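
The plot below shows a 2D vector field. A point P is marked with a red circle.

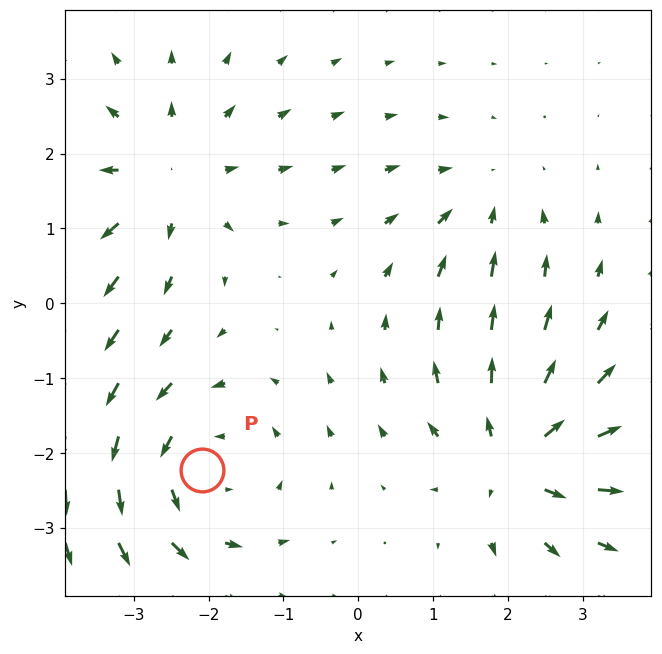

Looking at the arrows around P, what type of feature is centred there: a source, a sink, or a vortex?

At P (-2.1, -2.2) the arrows circulate counterclockwise. Divergence ≈0, curl about +4 — near-zero divergence with nonzero curl is a vortex.

vortex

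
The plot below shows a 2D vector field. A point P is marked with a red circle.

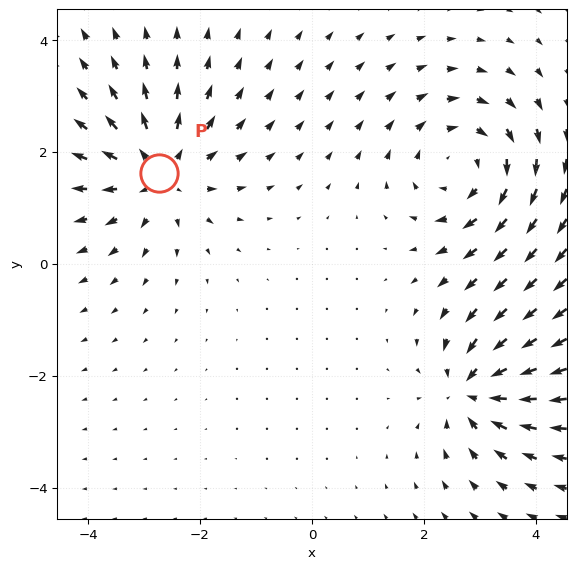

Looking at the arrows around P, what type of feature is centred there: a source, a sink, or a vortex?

source

At P (-2.7, 1.6) the arrows spread outward. Divergence about +4, curl ≈0 — positive divergence with near-zero curl is a source.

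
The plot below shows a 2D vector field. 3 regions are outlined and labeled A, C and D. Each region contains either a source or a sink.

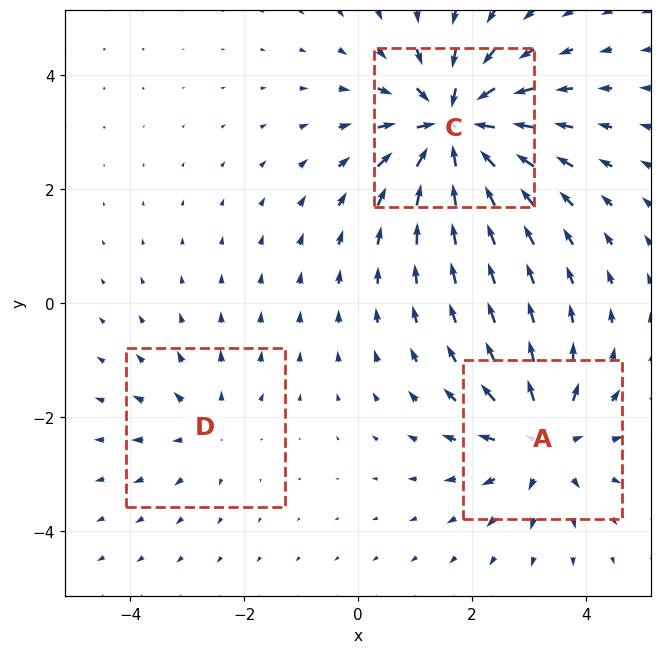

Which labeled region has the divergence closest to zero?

Divergence at each region's feature centre — A: about +4, C: about -6, D: about +2. Region D is closest to zero.

D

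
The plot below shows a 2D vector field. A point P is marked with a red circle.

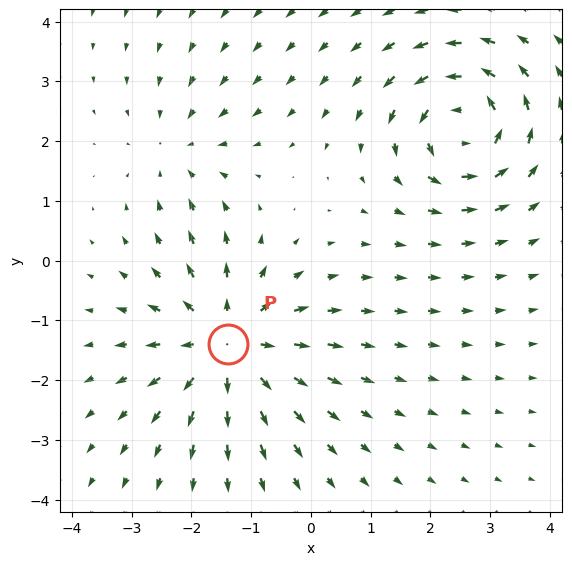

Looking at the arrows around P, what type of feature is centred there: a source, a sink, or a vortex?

source

At P (-1.4, -1.4) the arrows spread outward. Divergence about +5, curl ≈0 — positive divergence with near-zero curl is a source.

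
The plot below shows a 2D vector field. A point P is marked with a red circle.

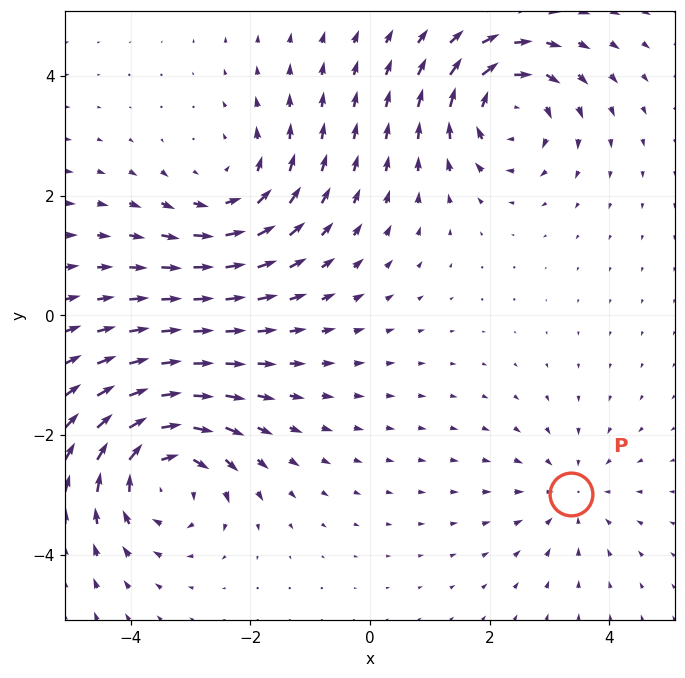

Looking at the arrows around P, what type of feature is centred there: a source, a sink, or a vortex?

At P (3.4, -3.0) the arrows converge inward. Divergence about -3, curl ≈0 — negative divergence with near-zero curl is a sink.

sink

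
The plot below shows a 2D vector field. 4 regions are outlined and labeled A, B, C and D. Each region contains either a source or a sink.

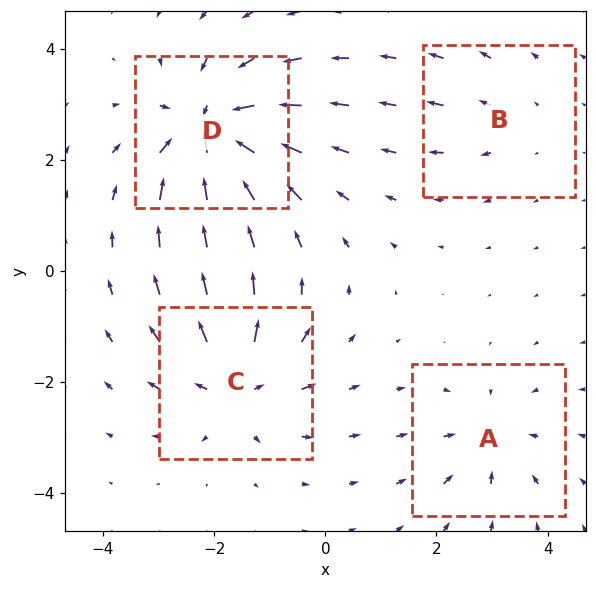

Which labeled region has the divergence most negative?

D

Divergence at each region's feature centre — A: about -4, B: about +2, C: about +6, D: about -7. Region D is most negative.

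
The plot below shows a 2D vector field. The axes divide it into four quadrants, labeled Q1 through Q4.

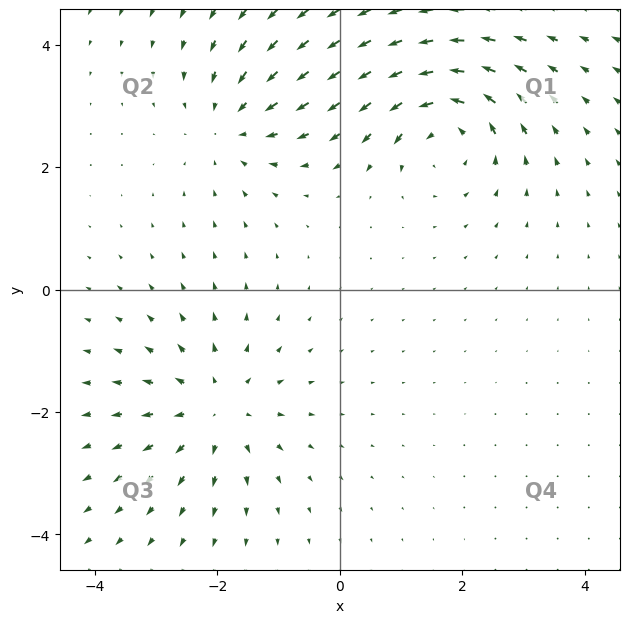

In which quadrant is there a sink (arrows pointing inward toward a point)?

Q2

The sink sits at approximately (-1.8, 2.7), which lies in quadrant Q2. The divergence there is about -3, negative as expected for a sink.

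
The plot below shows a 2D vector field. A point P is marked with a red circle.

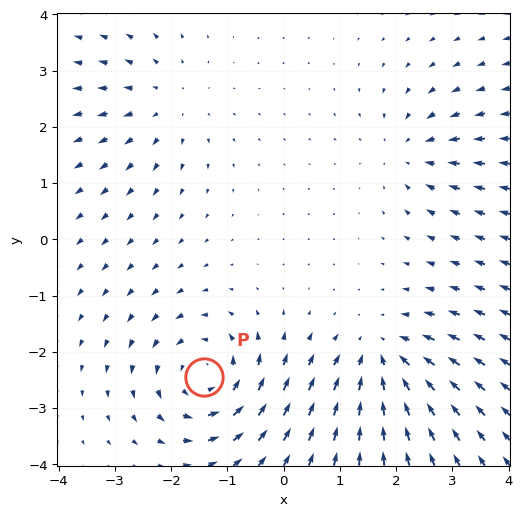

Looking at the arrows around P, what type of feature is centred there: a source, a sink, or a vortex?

At P (-1.4, -2.4) the arrows circulate counterclockwise. Divergence ≈0, curl about +6 — near-zero divergence with nonzero curl is a vortex.

vortex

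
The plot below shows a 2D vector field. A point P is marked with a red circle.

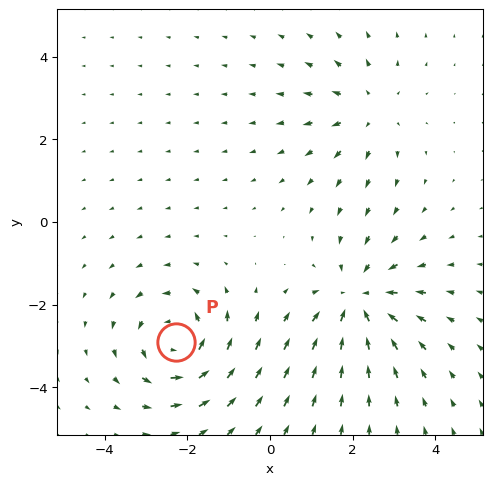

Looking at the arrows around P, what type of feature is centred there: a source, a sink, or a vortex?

At P (-2.3, -2.9) the arrows circulate counterclockwise. Divergence ≈0, curl about +4 — near-zero divergence with nonzero curl is a vortex.

vortex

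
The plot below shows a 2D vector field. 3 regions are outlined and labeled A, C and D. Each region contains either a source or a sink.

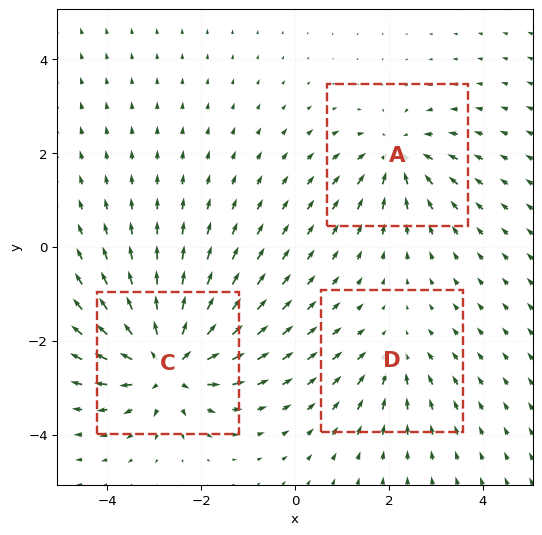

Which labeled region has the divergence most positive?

C

Divergence at each region's feature centre — A: about -4, C: about +6, D: about -2. Region C is most positive.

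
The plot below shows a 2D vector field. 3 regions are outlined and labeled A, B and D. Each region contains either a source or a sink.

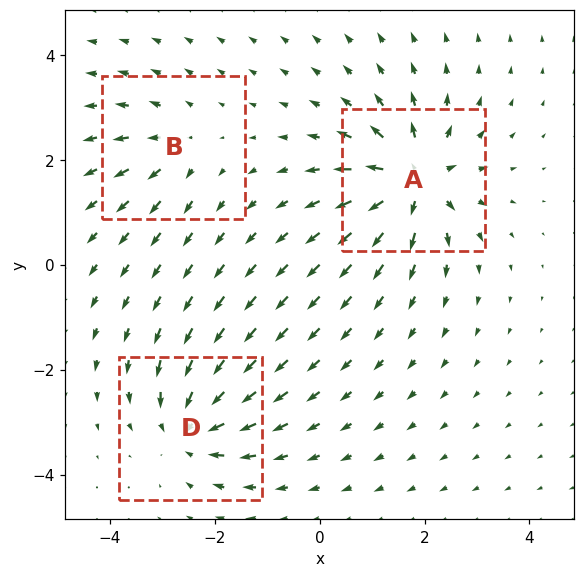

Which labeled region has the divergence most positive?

Divergence at each region's feature centre — A: about +6, B: about +3, D: about -4. Region A is most positive.

A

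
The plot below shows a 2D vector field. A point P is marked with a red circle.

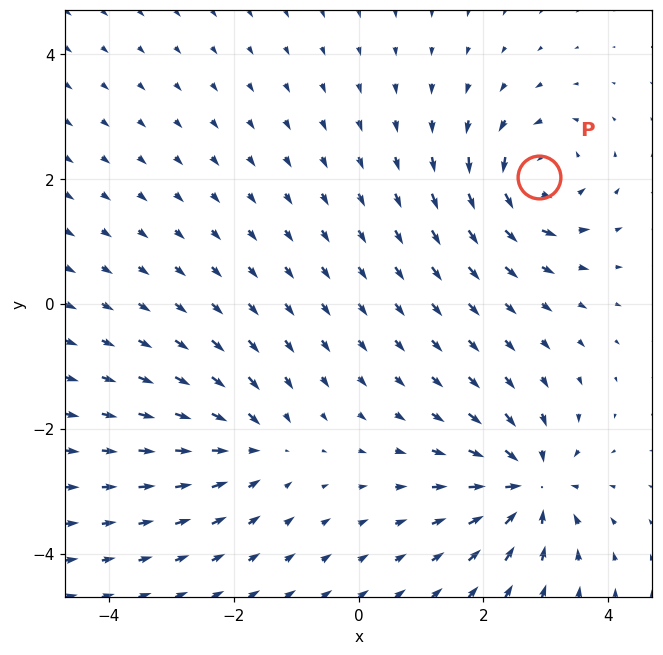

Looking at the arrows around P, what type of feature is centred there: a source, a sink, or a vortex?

vortex

At P (2.9, 2.0) the arrows circulate counterclockwise. Divergence ≈0, curl about +6 — near-zero divergence with nonzero curl is a vortex.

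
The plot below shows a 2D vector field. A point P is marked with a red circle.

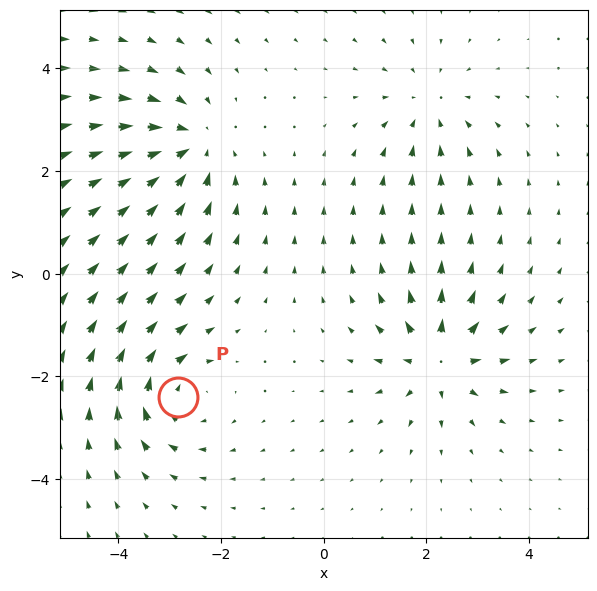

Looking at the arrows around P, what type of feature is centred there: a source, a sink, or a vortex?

At P (-2.8, -2.4) the arrows circulate clockwise. Divergence ≈0, curl about -4 — near-zero divergence with nonzero curl is a vortex.

vortex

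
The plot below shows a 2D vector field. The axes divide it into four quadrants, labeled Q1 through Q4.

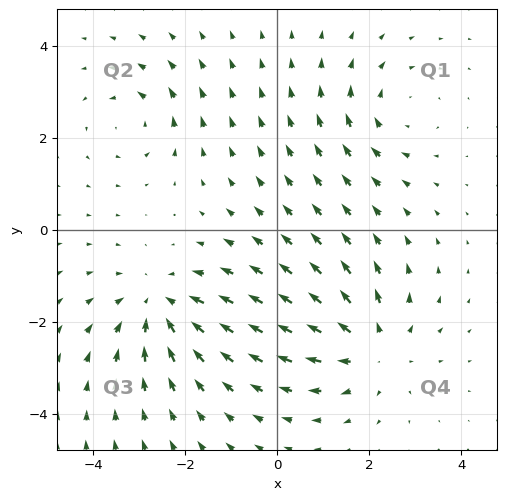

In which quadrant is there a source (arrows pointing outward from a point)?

The source sits at approximately (2.1, -2.6), which lies in quadrant Q4. The divergence there is about +4, positive as expected for a source.

Q4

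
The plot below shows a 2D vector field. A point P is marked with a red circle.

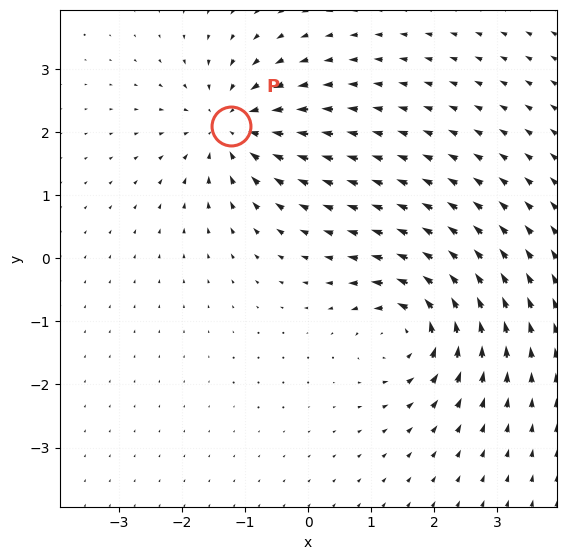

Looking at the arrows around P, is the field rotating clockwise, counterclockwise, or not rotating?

not rotating

Near P at (-1.2, 2.1) the arrows show no circulation. The curl there is ≈0.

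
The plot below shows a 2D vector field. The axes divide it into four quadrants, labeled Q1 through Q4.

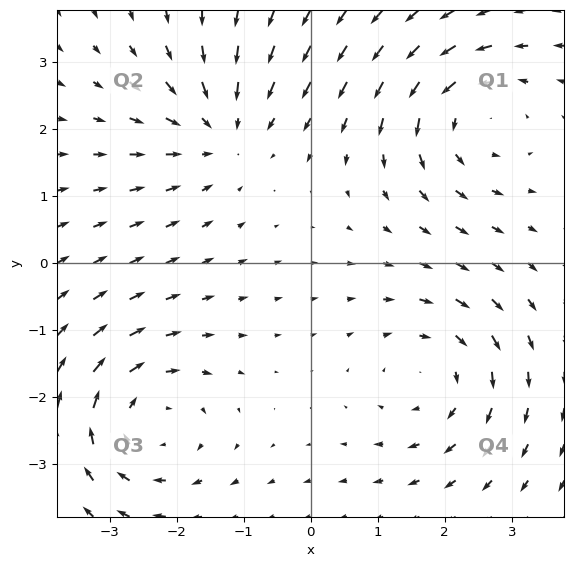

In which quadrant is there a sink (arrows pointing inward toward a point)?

Q2

The sink sits at approximately (-1.3, 2.0), which lies in quadrant Q2. The divergence there is about -4, negative as expected for a sink.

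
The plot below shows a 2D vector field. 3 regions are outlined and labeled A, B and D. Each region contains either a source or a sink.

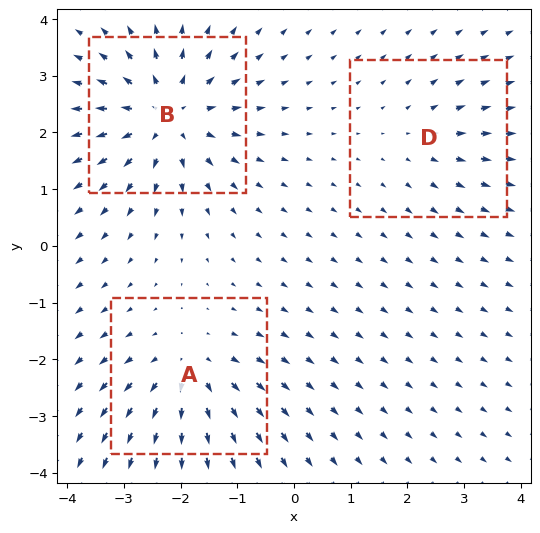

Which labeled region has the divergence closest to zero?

D

Divergence at each region's feature centre — A: about +4, B: about +5, D: about +2. Region D is closest to zero.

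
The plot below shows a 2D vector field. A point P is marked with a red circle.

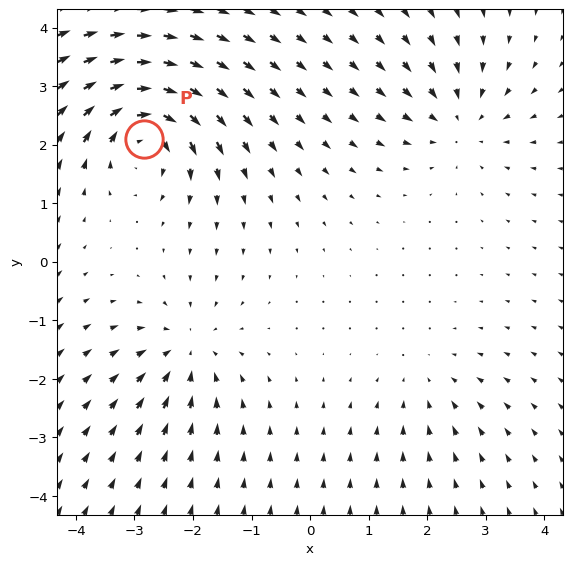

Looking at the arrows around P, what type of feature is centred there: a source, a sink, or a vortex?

vortex

At P (-2.8, 2.1) the arrows circulate clockwise. Divergence ≈0, curl about -7 — near-zero divergence with nonzero curl is a vortex.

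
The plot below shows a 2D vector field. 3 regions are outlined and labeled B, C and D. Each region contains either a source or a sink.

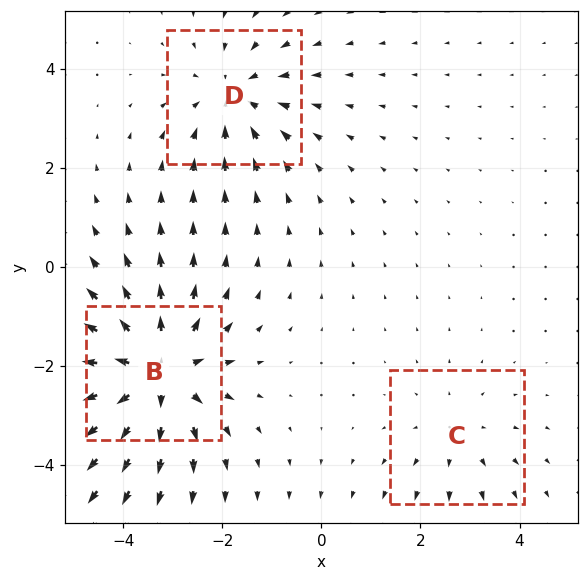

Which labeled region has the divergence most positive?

B

Divergence at each region's feature centre — B: about +4, C: about +2, D: about -3. Region B is most positive.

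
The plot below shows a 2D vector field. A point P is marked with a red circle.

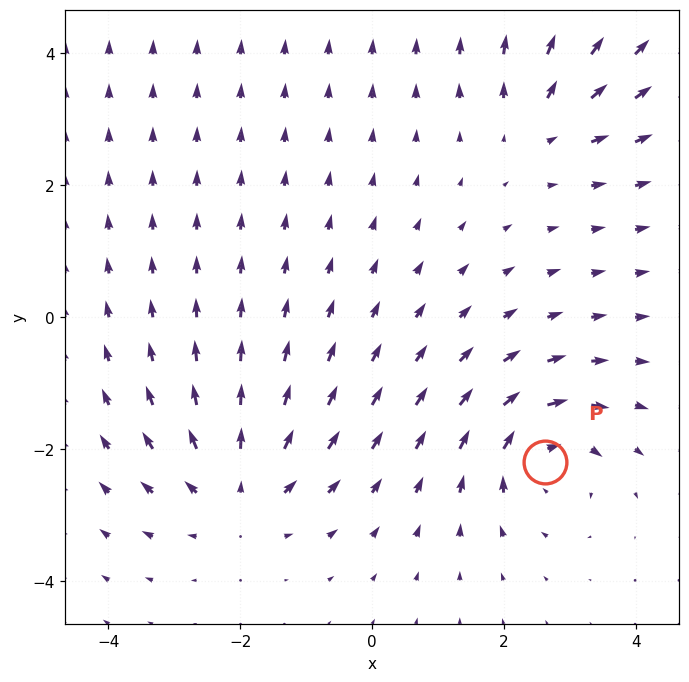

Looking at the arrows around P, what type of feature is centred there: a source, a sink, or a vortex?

vortex

At P (2.6, -2.2) the arrows circulate clockwise. Divergence ≈0, curl about -5 — near-zero divergence with nonzero curl is a vortex.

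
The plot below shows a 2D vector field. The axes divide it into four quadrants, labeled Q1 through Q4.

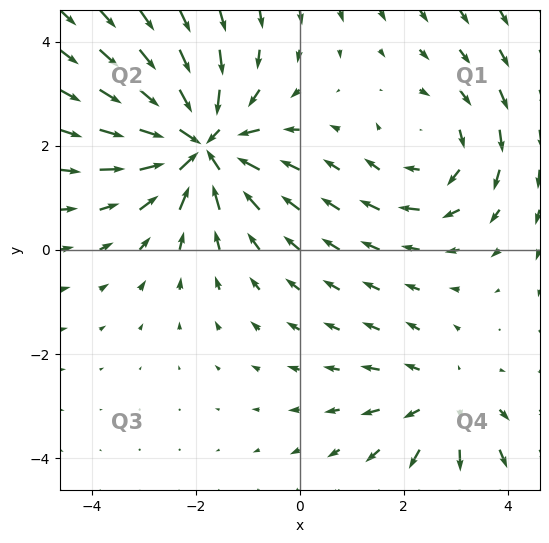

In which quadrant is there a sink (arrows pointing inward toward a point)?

Q2

The sink sits at approximately (-1.9, 2.0), which lies in quadrant Q2. The divergence there is about -5, negative as expected for a sink.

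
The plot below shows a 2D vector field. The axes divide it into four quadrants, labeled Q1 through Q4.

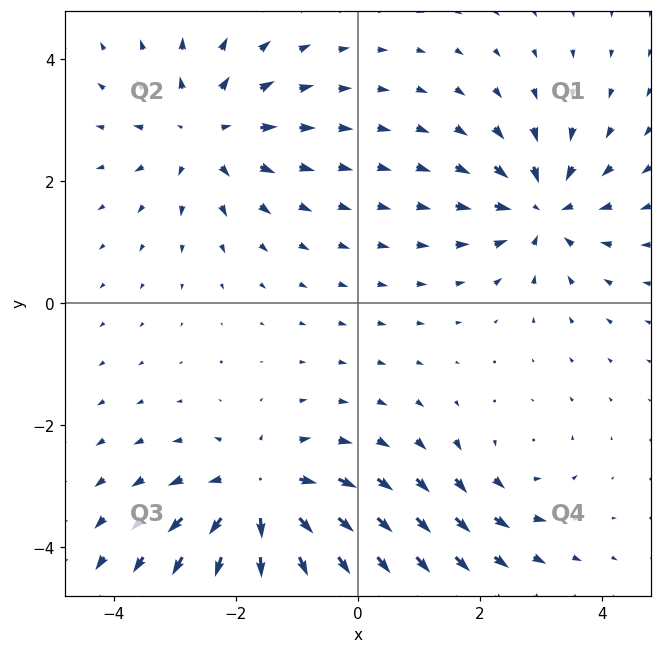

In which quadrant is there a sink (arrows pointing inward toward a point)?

The sink sits at approximately (3.0, 1.6), which lies in quadrant Q1. The divergence there is about -5, negative as expected for a sink.

Q1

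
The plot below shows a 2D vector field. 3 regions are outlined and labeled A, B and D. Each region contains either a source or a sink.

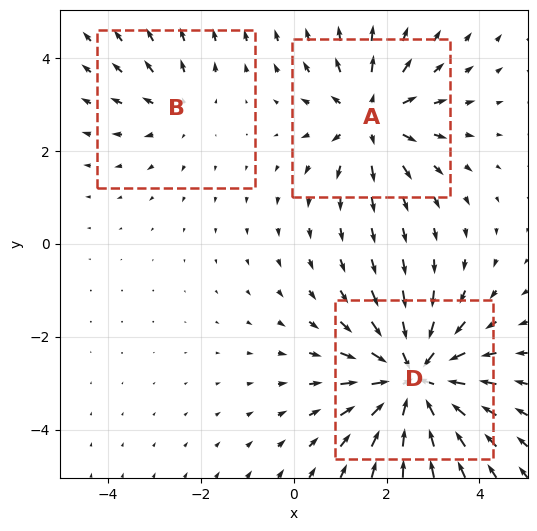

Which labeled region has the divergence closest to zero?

Divergence at each region's feature centre — A: about +4, B: about +2, D: about -5. Region B is closest to zero.

B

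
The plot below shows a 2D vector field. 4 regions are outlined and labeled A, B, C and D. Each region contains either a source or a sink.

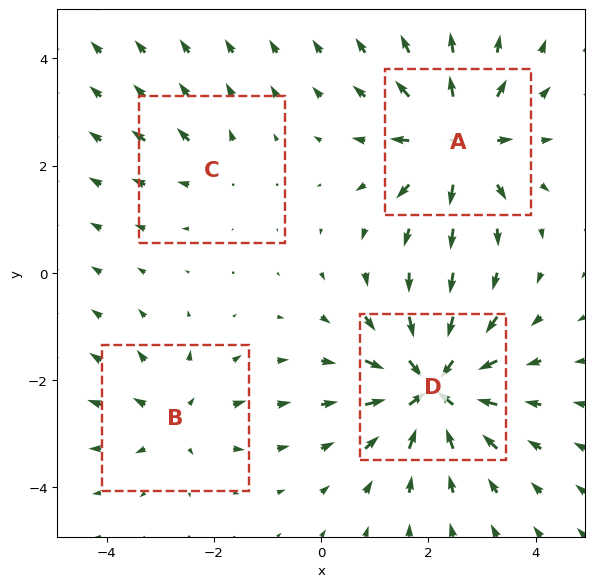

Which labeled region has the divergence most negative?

Divergence at each region's feature centre — A: about +6, B: about +4, C: about +2, D: about -8. Region D is most negative.

D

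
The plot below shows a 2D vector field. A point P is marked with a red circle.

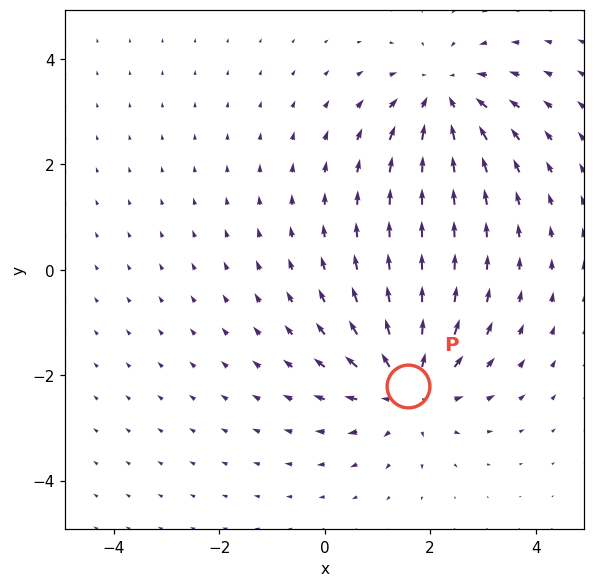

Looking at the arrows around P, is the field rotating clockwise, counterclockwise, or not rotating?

Near P at (1.6, -2.2) the arrows show no circulation. The curl there is ≈0.

not rotating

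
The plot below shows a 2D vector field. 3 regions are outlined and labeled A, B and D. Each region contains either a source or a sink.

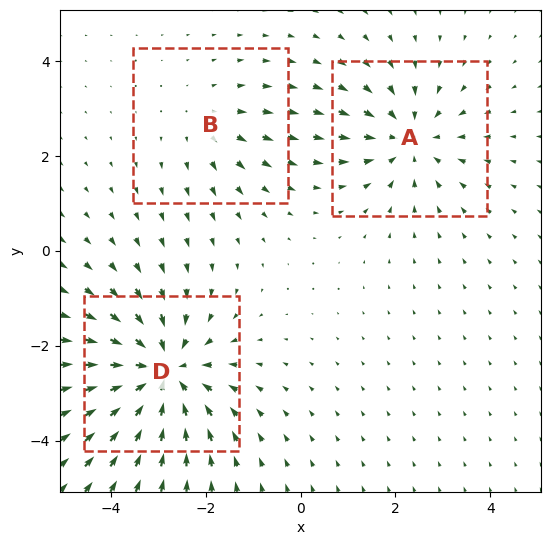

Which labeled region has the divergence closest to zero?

B

Divergence at each region's feature centre — A: about -3, B: about +2, D: about -4. Region B is closest to zero.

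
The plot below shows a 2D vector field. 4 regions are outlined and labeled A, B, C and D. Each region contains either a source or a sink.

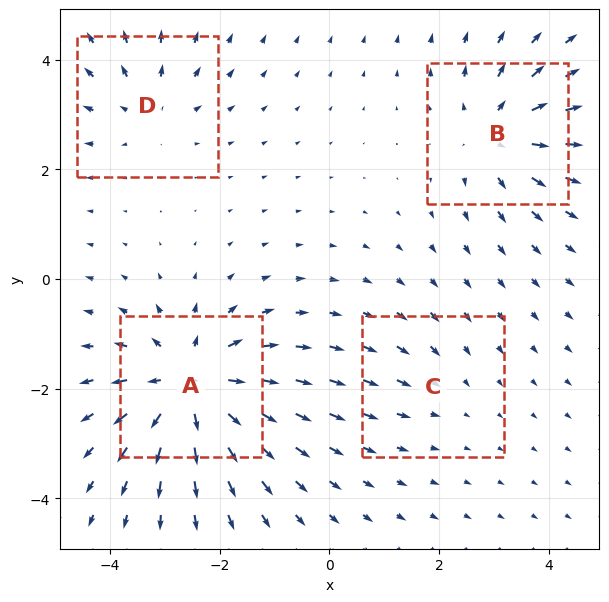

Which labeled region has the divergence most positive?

Divergence at each region's feature centre — A: about +7, B: about +5, C: about -2, D: about +4. Region A is most positive.

A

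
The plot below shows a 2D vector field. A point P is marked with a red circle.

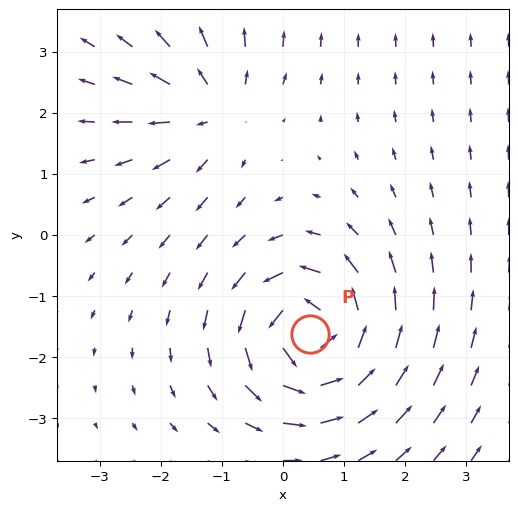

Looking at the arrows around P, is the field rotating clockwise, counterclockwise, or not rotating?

counterclockwise

Near P at (0.4, -1.6) the arrows circulate counterclockwise. The curl (z-component) there is about +7; positive curl means counterclockwise rotation.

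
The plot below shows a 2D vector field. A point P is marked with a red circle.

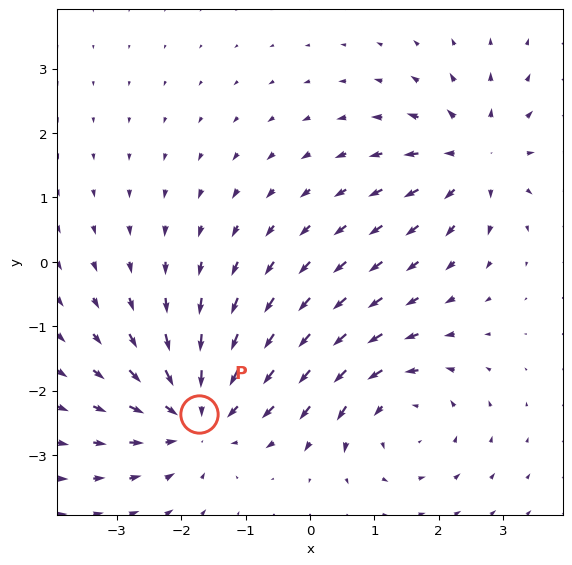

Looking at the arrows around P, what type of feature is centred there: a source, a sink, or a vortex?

At P (-1.7, -2.4) the arrows converge inward. Divergence about -4, curl ≈0 — negative divergence with near-zero curl is a sink.

sink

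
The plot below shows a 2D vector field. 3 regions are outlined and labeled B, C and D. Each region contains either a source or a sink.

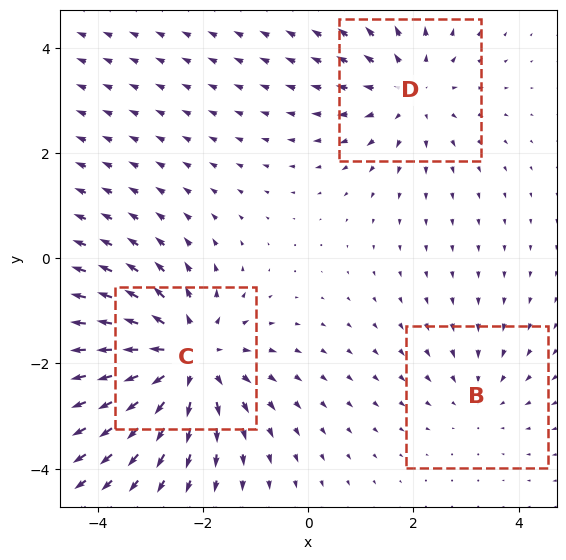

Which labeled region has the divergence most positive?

Divergence at each region's feature centre — B: about -2, C: about +4, D: about +3. Region C is most positive.

C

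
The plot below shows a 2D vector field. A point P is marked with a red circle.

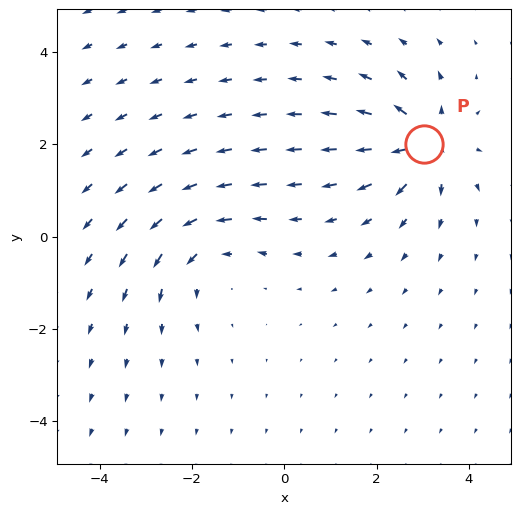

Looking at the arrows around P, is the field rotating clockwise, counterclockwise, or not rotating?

Near P at (3.0, 2.0) the arrows show no circulation. The curl there is ≈0.

not rotating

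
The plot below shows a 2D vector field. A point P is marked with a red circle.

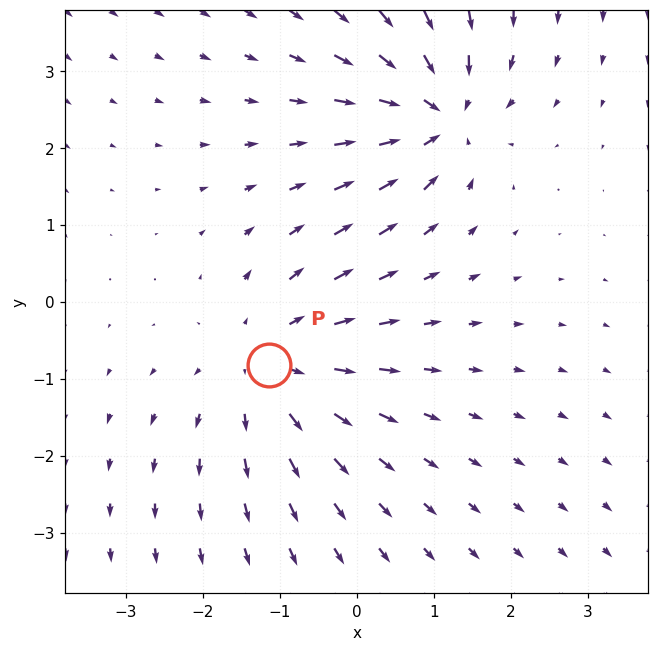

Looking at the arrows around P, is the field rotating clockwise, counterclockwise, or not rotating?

Near P at (-1.1, -0.8) the arrows show no circulation. The curl there is ≈0.

not rotating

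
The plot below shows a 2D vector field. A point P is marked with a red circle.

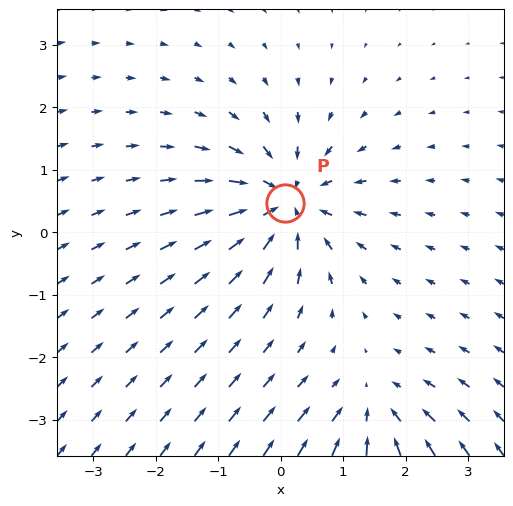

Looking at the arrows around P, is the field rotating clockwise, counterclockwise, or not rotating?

not rotating

Near P at (0.1, 0.5) the arrows show no circulation. The curl there is ≈0.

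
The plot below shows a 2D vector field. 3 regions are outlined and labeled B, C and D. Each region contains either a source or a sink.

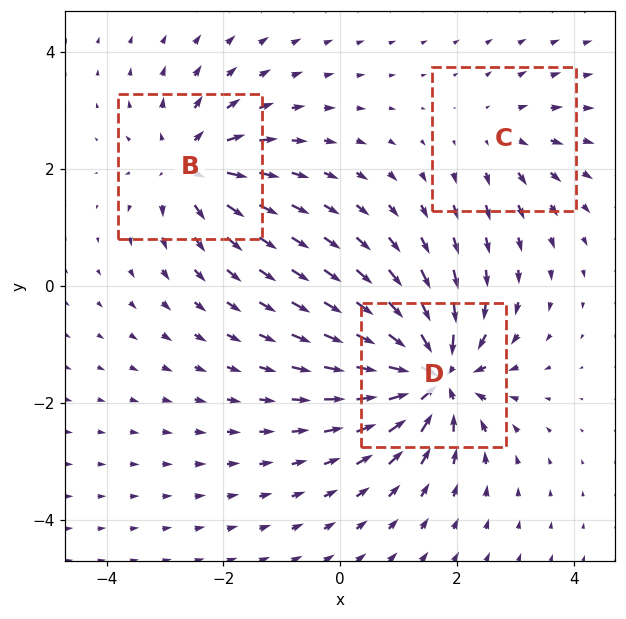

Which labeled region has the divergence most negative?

D

Divergence at each region's feature centre — B: about +4, C: about +2, D: about -7. Region D is most negative.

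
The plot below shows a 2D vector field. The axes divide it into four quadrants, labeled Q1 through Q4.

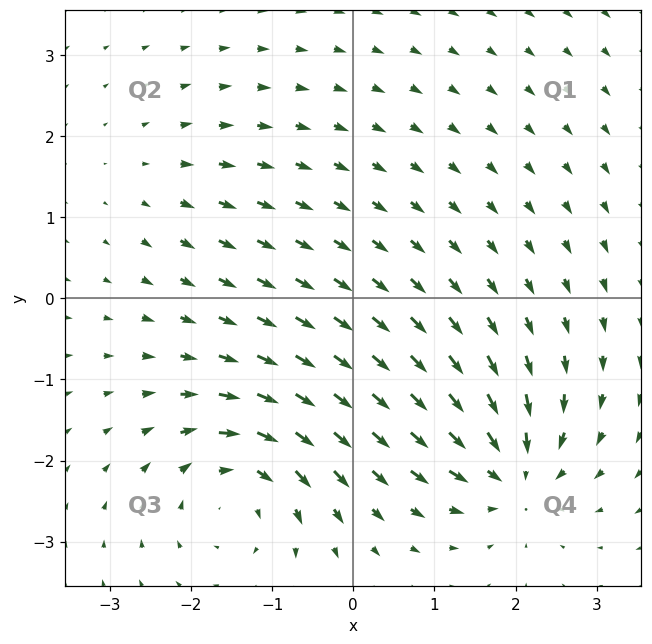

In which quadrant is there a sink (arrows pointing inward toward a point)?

The sink sits at approximately (2.0, -2.1), which lies in quadrant Q4. The divergence there is about -6, negative as expected for a sink.

Q4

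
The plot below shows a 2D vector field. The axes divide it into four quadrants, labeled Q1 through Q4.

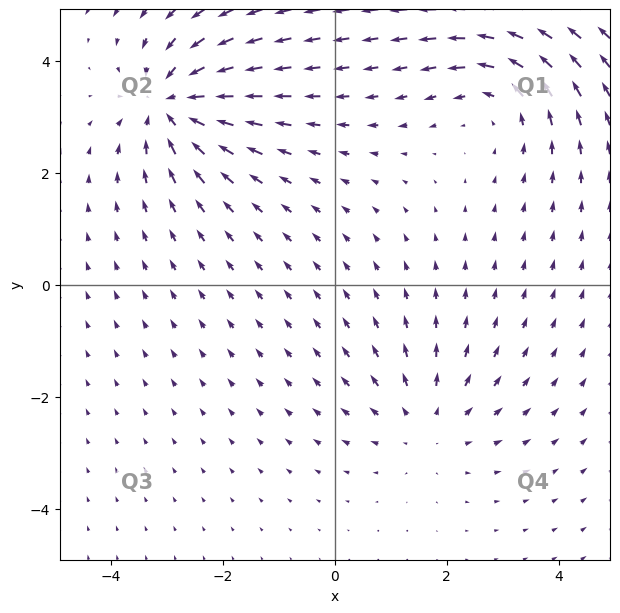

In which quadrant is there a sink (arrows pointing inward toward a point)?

The sink sits at approximately (-2.9, 3.2), which lies in quadrant Q2. The divergence there is about -6, negative as expected for a sink.

Q2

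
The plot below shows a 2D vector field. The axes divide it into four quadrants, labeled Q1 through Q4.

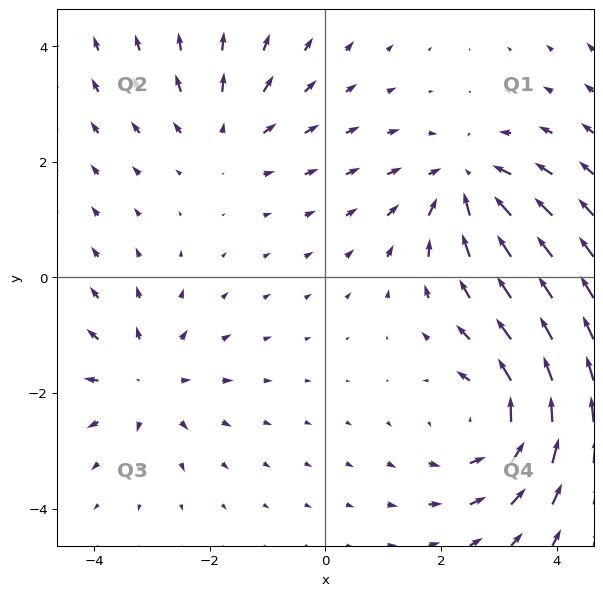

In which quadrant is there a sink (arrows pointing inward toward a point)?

The sink sits at approximately (2.4, 1.6), which lies in quadrant Q1. The divergence there is about -4, negative as expected for a sink.

Q1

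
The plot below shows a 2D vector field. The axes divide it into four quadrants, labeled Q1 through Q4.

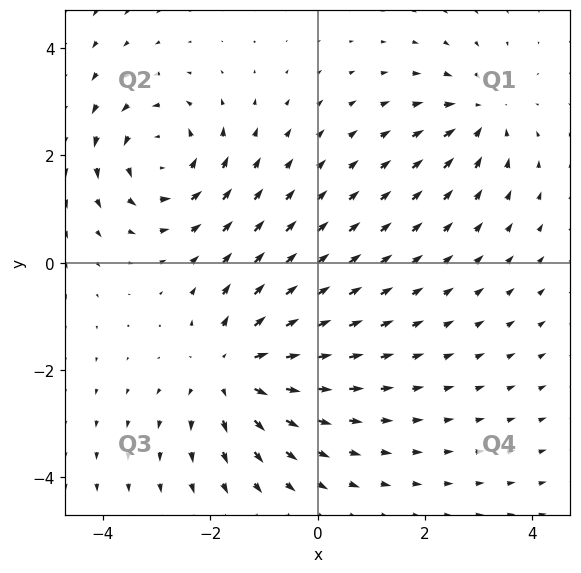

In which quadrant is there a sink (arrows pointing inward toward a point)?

Q1

The sink sits at approximately (3.0, 2.8), which lies in quadrant Q1. The divergence there is about -3, negative as expected for a sink.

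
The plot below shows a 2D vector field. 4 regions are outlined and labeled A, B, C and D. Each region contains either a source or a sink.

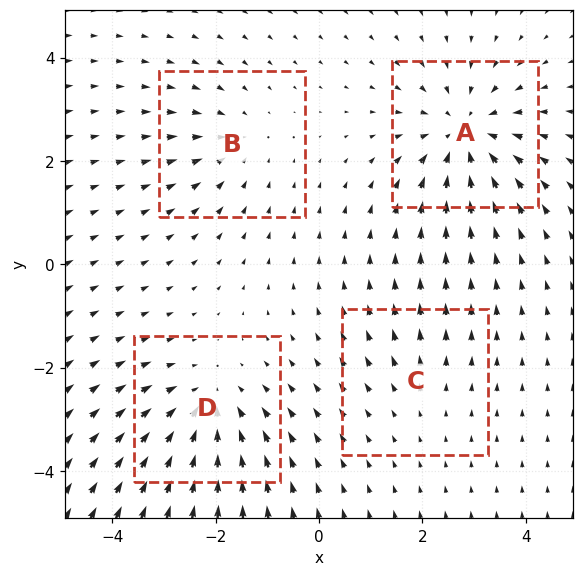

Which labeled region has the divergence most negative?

A

Divergence at each region's feature centre — A: about -6, B: about -3, C: about +2, D: about -4. Region A is most negative.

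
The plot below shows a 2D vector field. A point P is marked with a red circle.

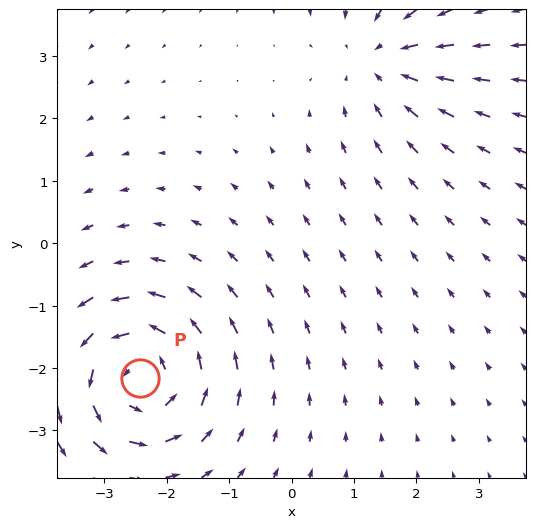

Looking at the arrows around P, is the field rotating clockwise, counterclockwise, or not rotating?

Near P at (-2.4, -2.2) the arrows circulate counterclockwise. The curl (z-component) there is about +5; positive curl means counterclockwise rotation.

counterclockwise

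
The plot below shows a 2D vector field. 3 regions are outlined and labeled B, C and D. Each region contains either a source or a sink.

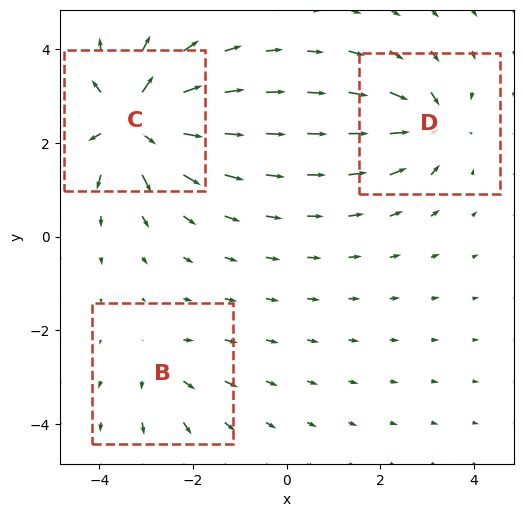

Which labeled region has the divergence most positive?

C

Divergence at each region's feature centre — B: about +3, C: about +7, D: about -4. Region C is most positive.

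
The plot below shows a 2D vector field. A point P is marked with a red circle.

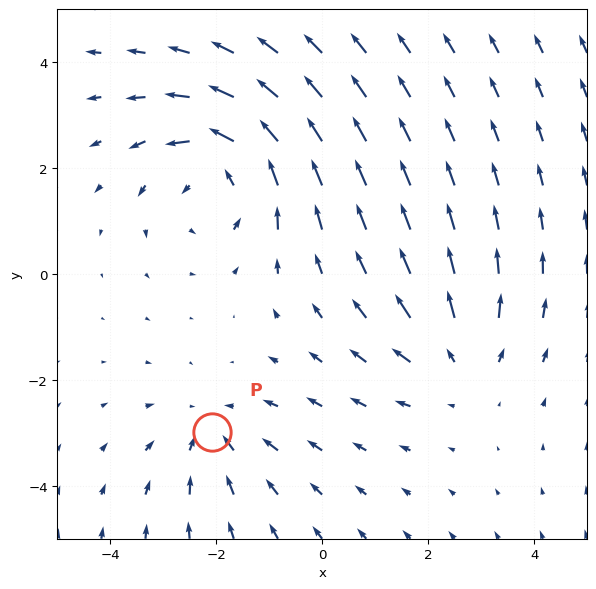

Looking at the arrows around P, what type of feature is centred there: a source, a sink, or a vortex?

At P (-2.1, -3.0) the arrows converge inward. Divergence about -3, curl ≈0 — negative divergence with near-zero curl is a sink.

sink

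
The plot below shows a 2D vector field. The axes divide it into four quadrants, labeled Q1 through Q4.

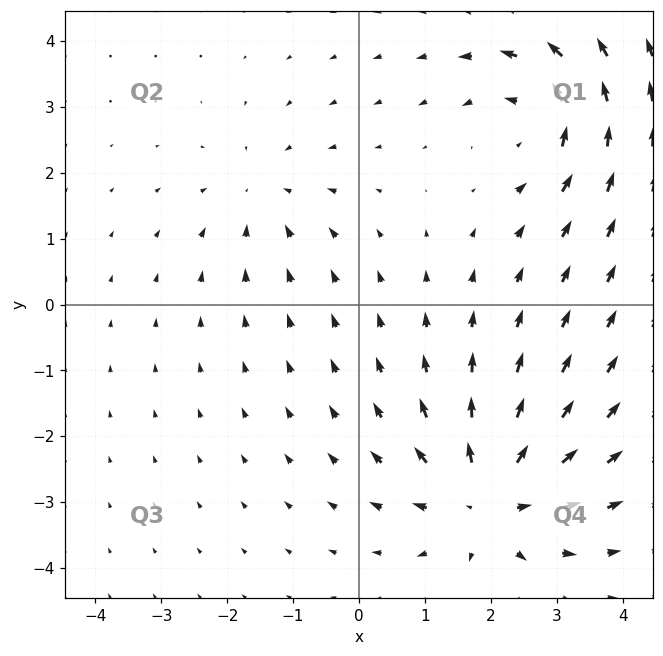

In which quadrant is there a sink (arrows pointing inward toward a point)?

The sink sits at approximately (-1.5, 1.7), which lies in quadrant Q2. The divergence there is about -2, negative as expected for a sink.

Q2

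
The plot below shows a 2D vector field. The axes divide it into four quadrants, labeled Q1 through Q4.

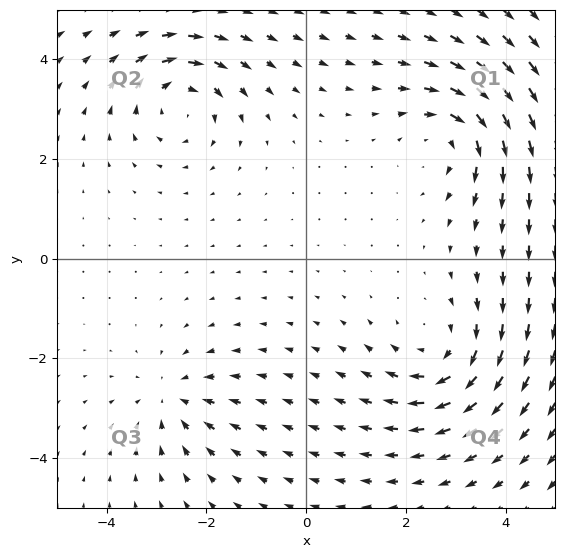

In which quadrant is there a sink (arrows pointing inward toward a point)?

The sink sits at approximately (-2.7, -2.8), which lies in quadrant Q3. The divergence there is about -4, negative as expected for a sink.

Q3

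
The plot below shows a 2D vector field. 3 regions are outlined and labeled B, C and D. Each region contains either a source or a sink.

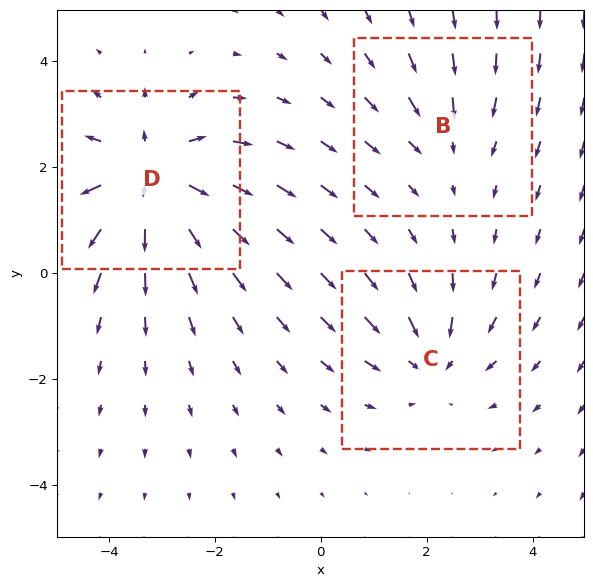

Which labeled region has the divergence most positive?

D

Divergence at each region's feature centre — B: about -2, C: about -3, D: about +5. Region D is most positive.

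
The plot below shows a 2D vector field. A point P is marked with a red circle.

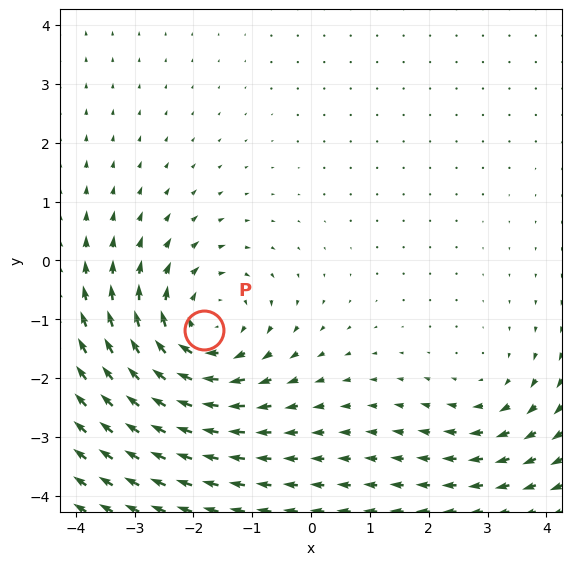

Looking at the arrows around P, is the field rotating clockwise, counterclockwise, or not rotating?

Near P at (-1.8, -1.2) the arrows circulate clockwise. The curl (z-component) there is about -4; negative curl means clockwise rotation.

clockwise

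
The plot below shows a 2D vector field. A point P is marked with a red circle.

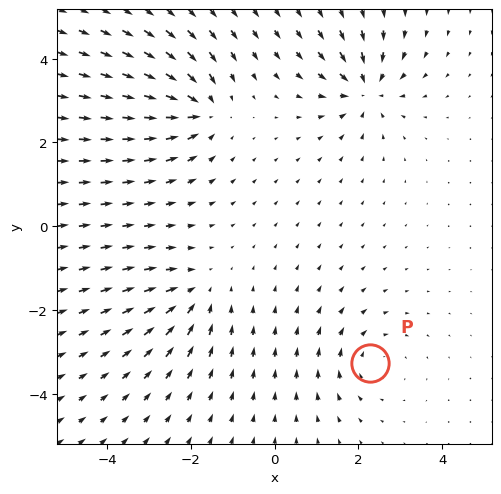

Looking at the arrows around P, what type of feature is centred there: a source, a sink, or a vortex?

At P (2.3, -3.3) the arrows circulate clockwise. Divergence ≈0, curl about -3 — near-zero divergence with nonzero curl is a vortex.

vortex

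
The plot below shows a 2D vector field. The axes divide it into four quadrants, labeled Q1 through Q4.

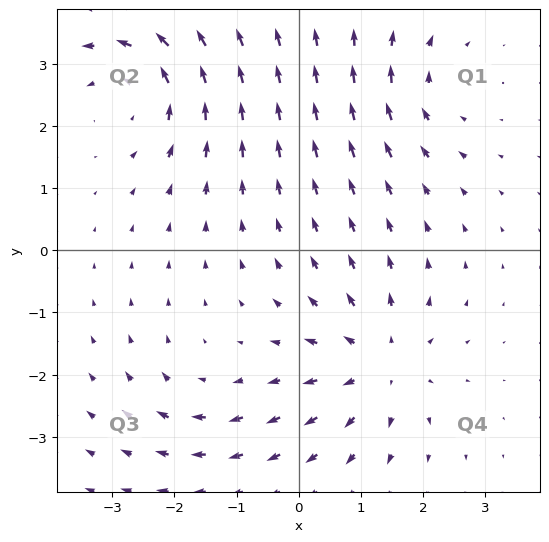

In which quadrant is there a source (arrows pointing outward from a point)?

The source sits at approximately (1.3, -1.8), which lies in quadrant Q4. The divergence there is about +5, positive as expected for a source.

Q4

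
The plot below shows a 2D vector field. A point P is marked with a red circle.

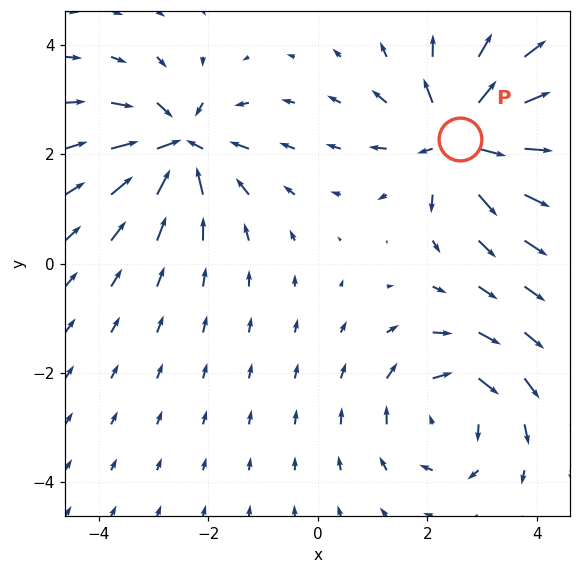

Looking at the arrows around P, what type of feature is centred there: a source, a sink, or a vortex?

At P (2.6, 2.3) the arrows spread outward. Divergence about +5, curl ≈0 — positive divergence with near-zero curl is a source.

source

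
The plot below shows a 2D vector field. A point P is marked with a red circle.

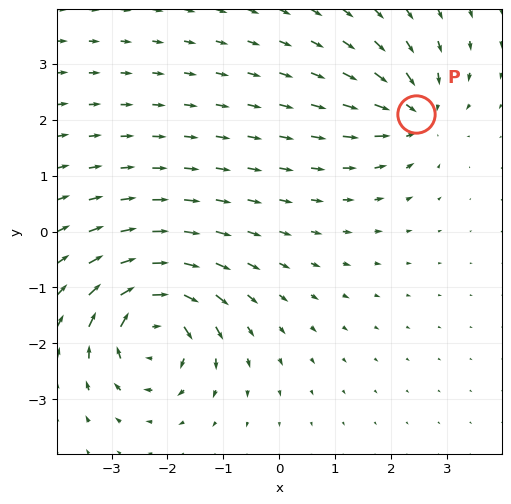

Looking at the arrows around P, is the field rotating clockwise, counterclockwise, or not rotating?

not rotating

Near P at (2.4, 2.1) the arrows show no circulation. The curl there is ≈0.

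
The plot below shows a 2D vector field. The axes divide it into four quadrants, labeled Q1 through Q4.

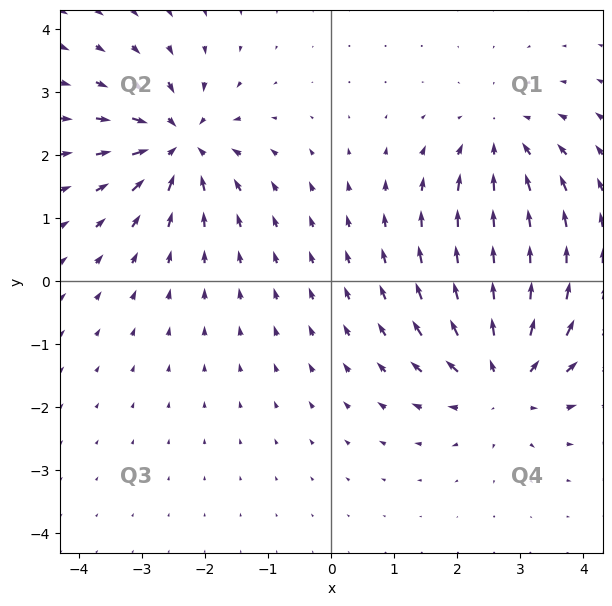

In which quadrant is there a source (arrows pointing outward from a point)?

The source sits at approximately (2.7, -1.5), which lies in quadrant Q4. The divergence there is about +5, positive as expected for a source.

Q4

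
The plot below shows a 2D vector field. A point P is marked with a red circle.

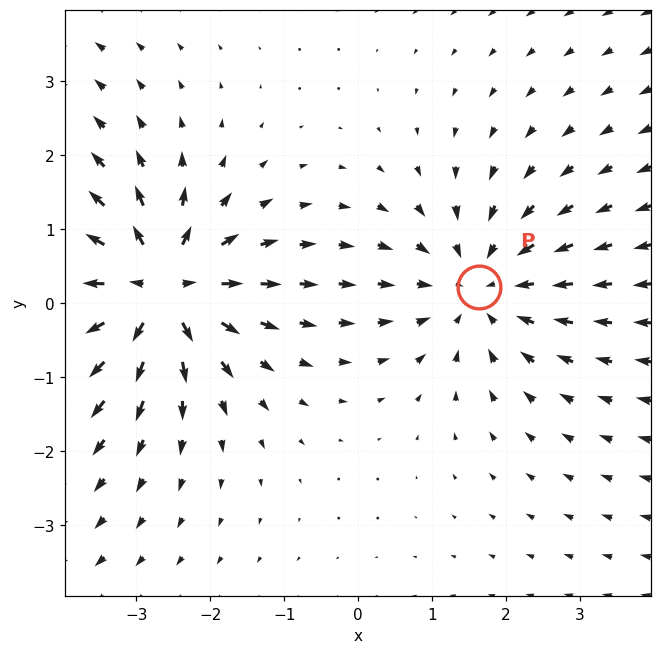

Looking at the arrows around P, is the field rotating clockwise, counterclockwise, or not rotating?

Near P at (1.6, 0.2) the arrows show no circulation. The curl there is ≈0.

not rotating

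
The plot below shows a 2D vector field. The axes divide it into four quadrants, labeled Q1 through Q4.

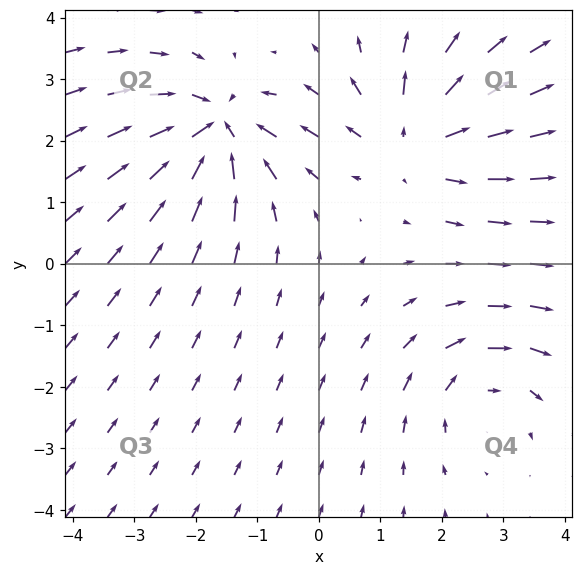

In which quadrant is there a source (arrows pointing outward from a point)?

Q1

The source sits at approximately (1.5, 2.0), which lies in quadrant Q1. The divergence there is about +3, positive as expected for a source.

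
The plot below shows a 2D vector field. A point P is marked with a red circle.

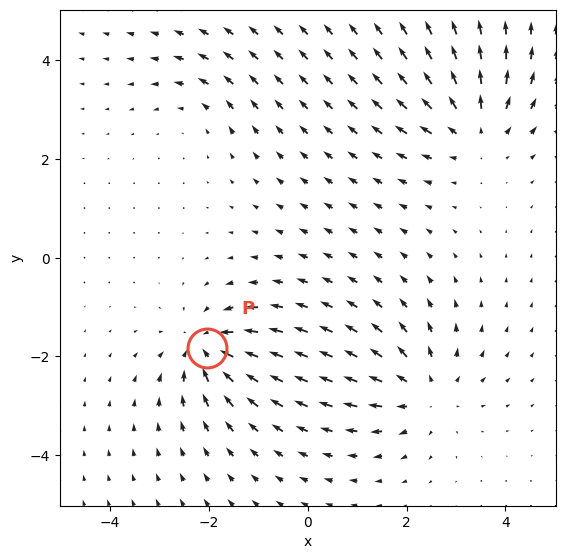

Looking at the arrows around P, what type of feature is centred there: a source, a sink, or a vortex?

At P (-2.0, -1.8) the arrows converge inward. Divergence about -6, curl ≈0 — negative divergence with near-zero curl is a sink.

sink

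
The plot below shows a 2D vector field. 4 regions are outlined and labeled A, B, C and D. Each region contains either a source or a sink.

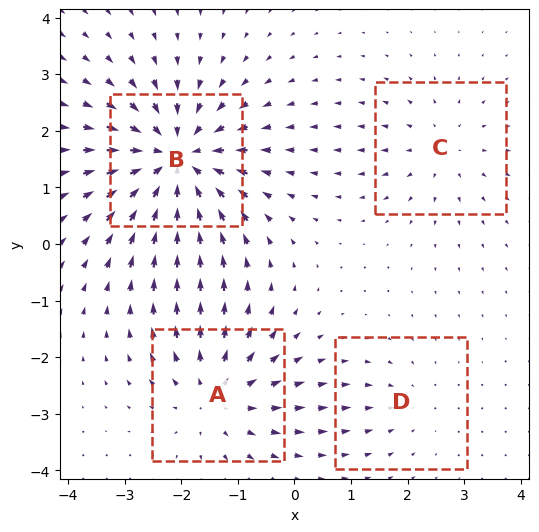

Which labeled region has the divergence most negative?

Divergence at each region's feature centre — A: about +5, B: about -7, C: about +3, D: about -2. Region B is most negative.

B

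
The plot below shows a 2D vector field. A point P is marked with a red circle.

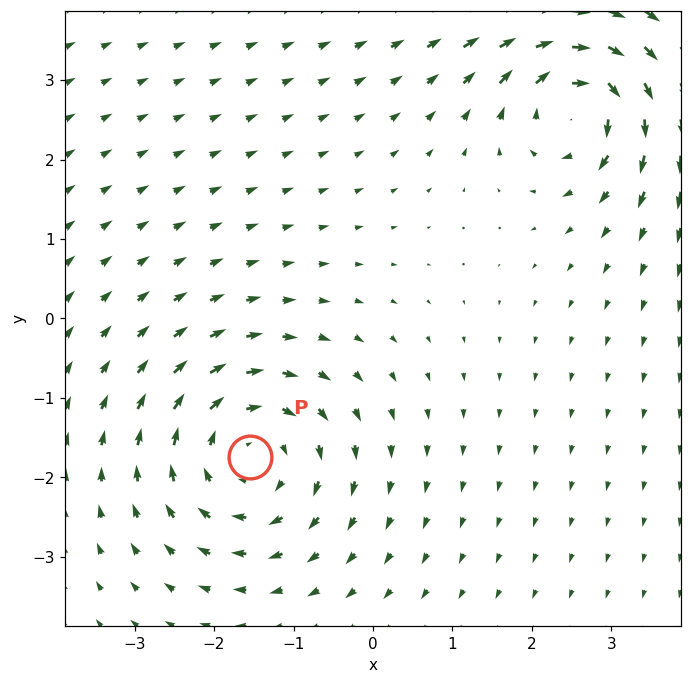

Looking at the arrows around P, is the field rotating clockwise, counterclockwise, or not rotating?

clockwise

Near P at (-1.5, -1.7) the arrows circulate clockwise. The curl (z-component) there is about -3; negative curl means clockwise rotation.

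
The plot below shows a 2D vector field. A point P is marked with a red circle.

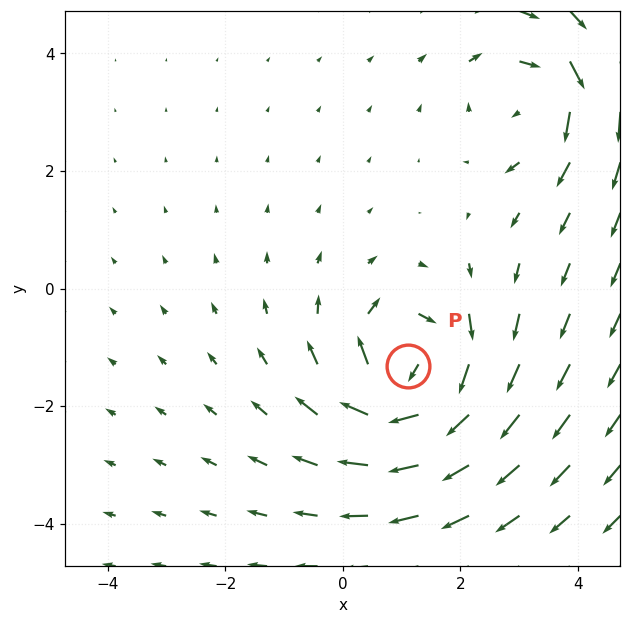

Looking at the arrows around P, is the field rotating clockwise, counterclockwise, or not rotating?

clockwise

Near P at (1.1, -1.3) the arrows circulate clockwise. The curl (z-component) there is about -7; negative curl means clockwise rotation.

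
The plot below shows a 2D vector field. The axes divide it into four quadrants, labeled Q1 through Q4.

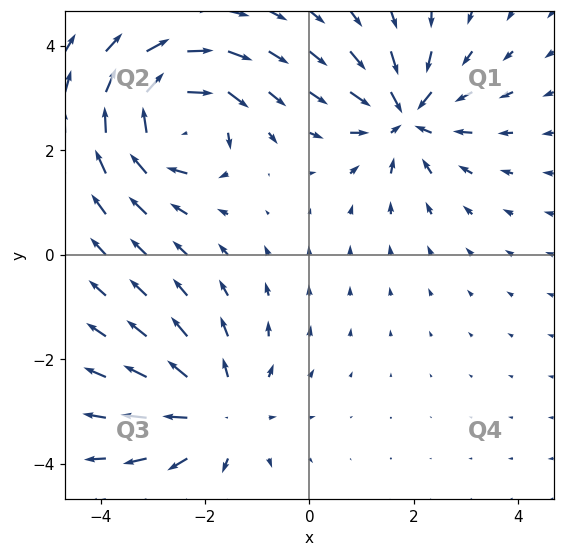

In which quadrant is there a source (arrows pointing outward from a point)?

The source sits at approximately (-1.8, -3.0), which lies in quadrant Q3. The divergence there is about +4, positive as expected for a source.

Q3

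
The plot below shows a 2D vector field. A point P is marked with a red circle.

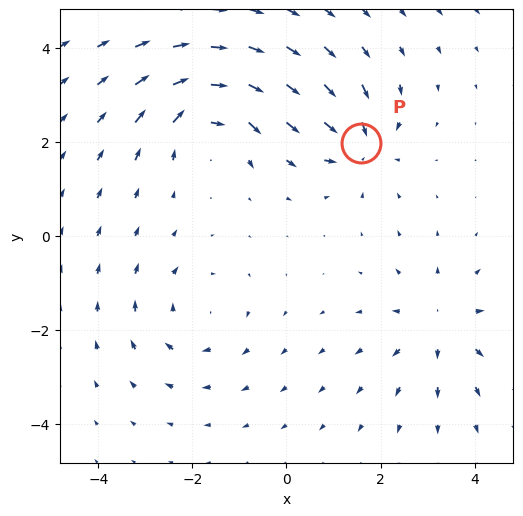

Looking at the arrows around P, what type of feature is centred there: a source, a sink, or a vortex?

At P (1.6, 2.0) the arrows converge inward. Divergence about -5, curl ≈0 — negative divergence with near-zero curl is a sink.

sink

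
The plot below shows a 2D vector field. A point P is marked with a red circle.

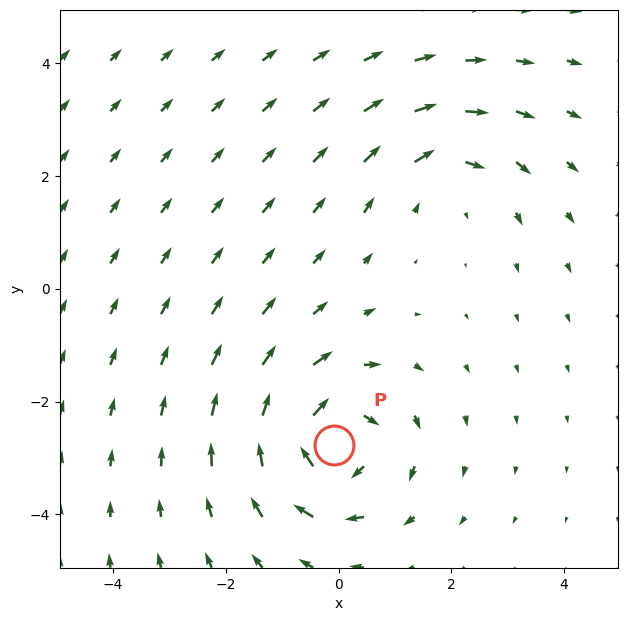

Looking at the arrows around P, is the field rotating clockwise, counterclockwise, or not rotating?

Near P at (-0.1, -2.8) the arrows circulate clockwise. The curl (z-component) there is about -5; negative curl means clockwise rotation.

clockwise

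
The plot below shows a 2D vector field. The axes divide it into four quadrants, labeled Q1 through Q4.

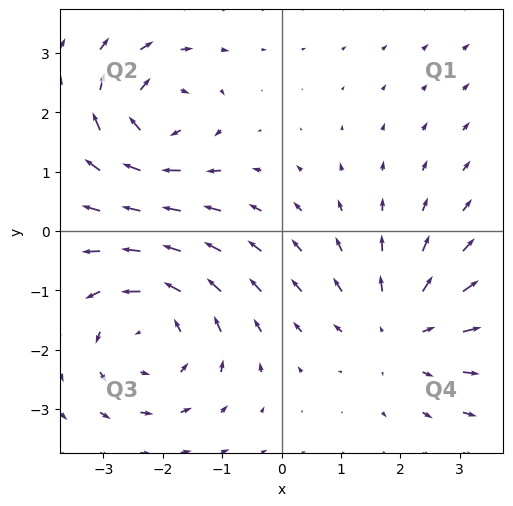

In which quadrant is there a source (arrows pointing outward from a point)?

Q4

The source sits at approximately (2.0, -1.7), which lies in quadrant Q4. The divergence there is about +3, positive as expected for a source.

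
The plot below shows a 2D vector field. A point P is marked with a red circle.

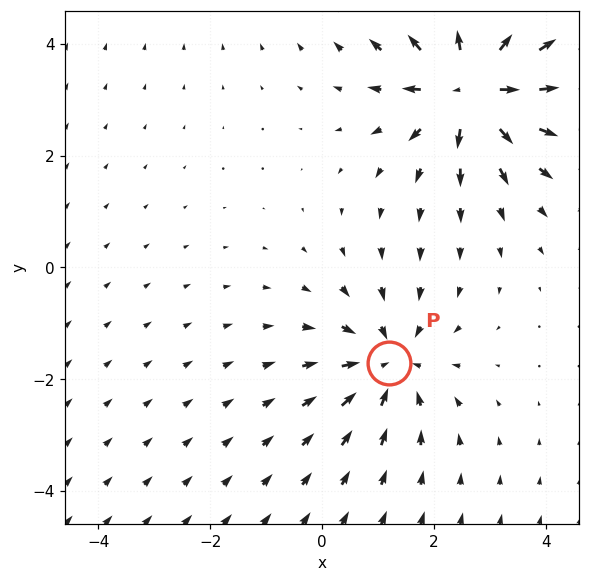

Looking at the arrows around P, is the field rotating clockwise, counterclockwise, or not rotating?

Near P at (1.2, -1.7) the arrows show no circulation. The curl there is ≈0.

not rotating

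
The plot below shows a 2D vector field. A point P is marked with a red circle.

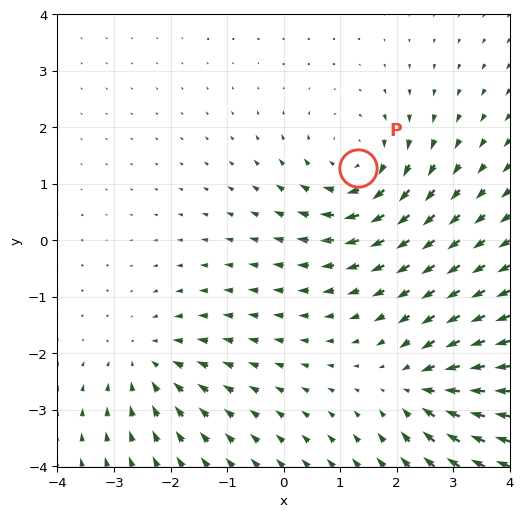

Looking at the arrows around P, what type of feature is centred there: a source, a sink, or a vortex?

vortex

At P (1.3, 1.3) the arrows circulate clockwise. Divergence ≈0, curl about -4 — near-zero divergence with nonzero curl is a vortex.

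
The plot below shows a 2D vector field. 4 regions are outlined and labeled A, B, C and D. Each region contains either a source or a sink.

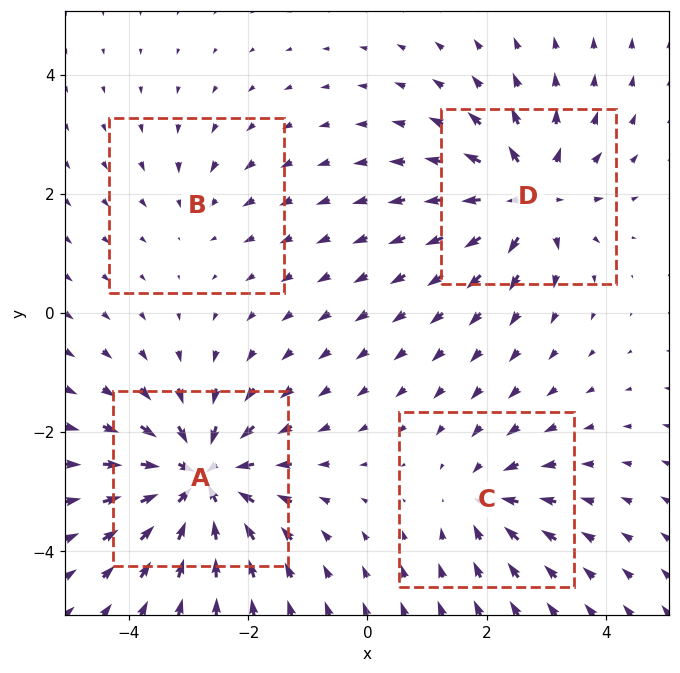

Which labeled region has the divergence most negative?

Divergence at each region's feature centre — A: about -8, B: about -3, C: about -4, D: about +7. Region A is most negative.

A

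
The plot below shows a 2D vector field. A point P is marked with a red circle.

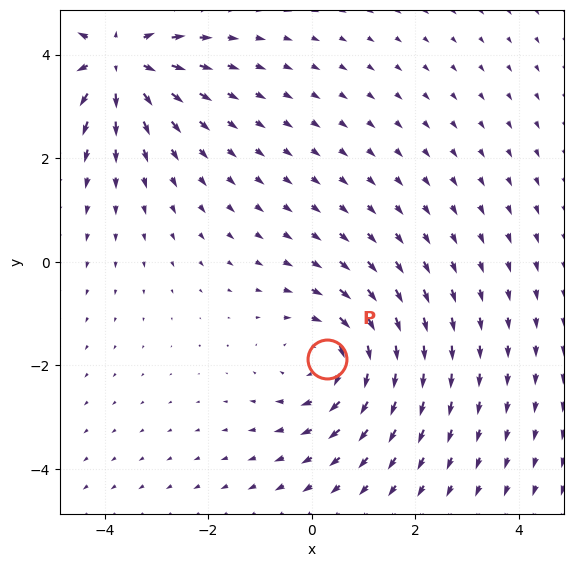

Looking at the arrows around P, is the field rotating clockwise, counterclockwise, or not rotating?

clockwise

Near P at (0.3, -1.9) the arrows circulate clockwise. The curl (z-component) there is about -3; negative curl means clockwise rotation.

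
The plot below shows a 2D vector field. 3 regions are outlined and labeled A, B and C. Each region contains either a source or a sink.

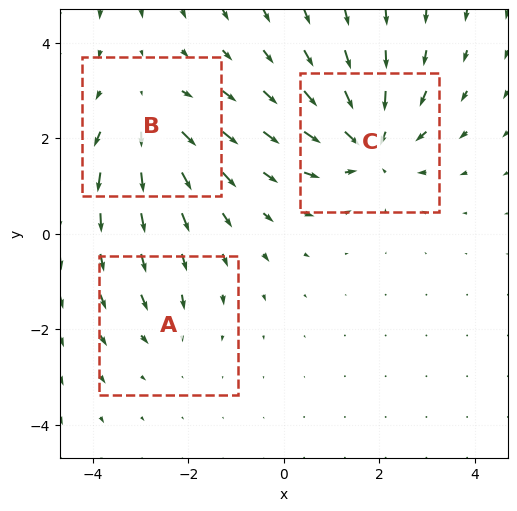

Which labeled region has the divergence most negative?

Divergence at each region's feature centre — A: about -2, B: about +3, C: about -5. Region C is most negative.

C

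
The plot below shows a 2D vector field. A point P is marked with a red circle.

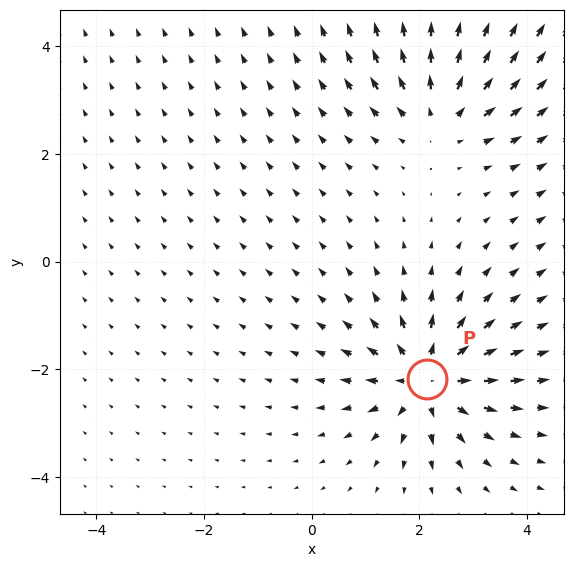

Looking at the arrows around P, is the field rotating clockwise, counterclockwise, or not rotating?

Near P at (2.1, -2.2) the arrows show no circulation. The curl there is ≈0.

not rotating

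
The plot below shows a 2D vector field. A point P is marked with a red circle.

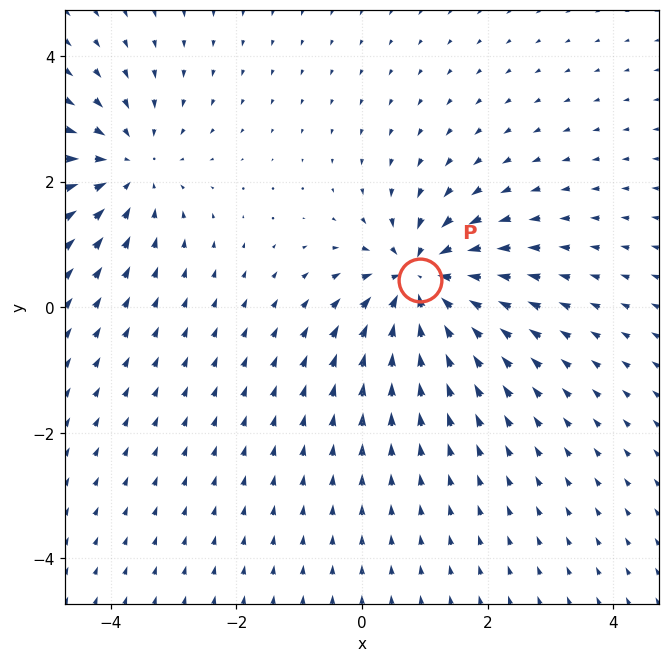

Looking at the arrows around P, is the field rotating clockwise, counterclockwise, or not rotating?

not rotating

Near P at (0.9, 0.4) the arrows show no circulation. The curl there is ≈0.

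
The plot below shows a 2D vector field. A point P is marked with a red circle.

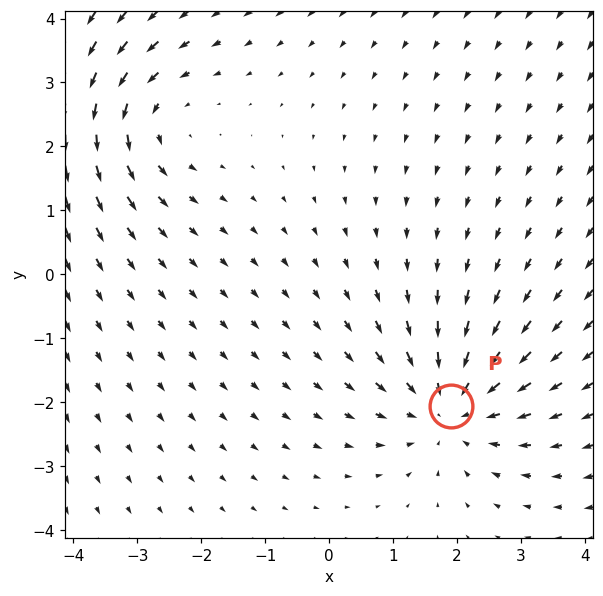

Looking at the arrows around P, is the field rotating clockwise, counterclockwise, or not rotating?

not rotating

Near P at (1.9, -2.1) the arrows show no circulation. The curl there is ≈0.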